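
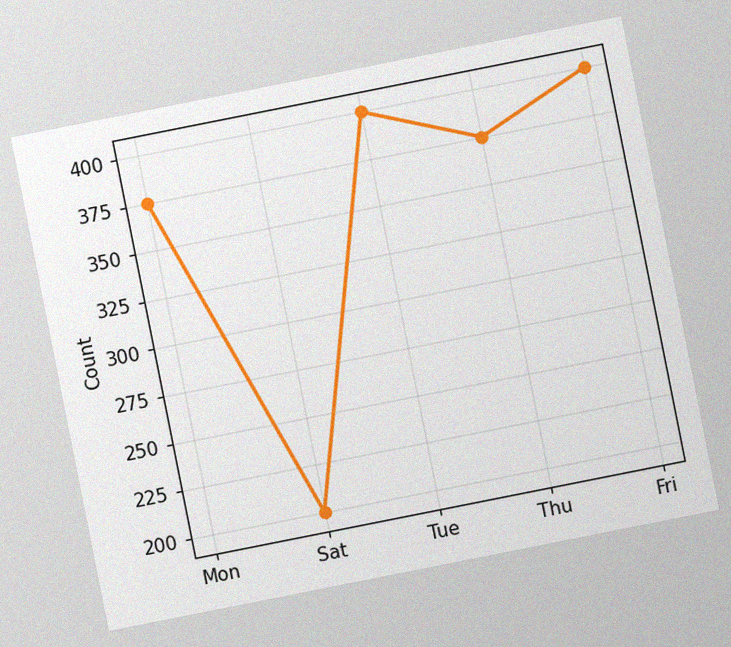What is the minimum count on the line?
200

The chart is tilted about 11° counter-clockwise, with some photo noise. The lowest point is at Sat, and reading across to the y-axis gives 200.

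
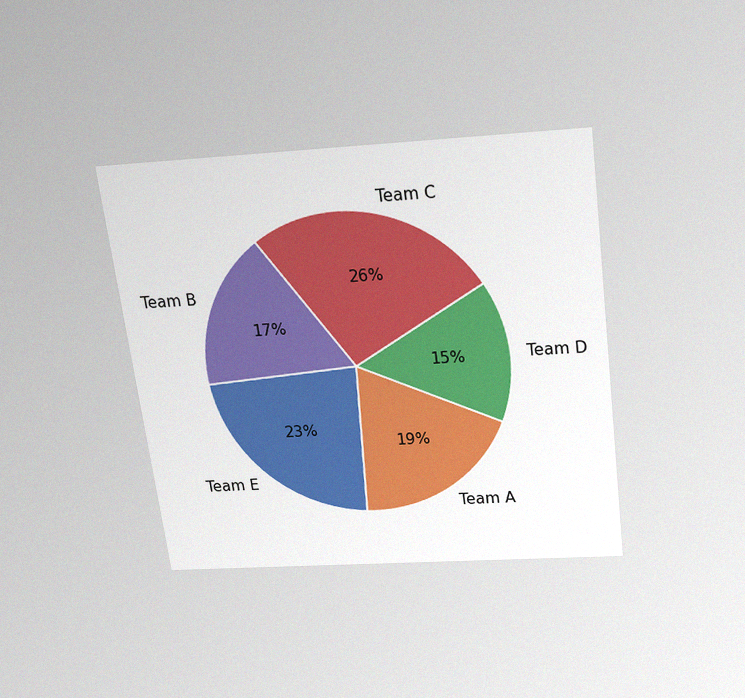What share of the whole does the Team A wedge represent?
19%

The chart is tilted about 7° counter-clockwise and viewed slightly from above, with some photo noise. The Team A slice takes up 19% of the pie.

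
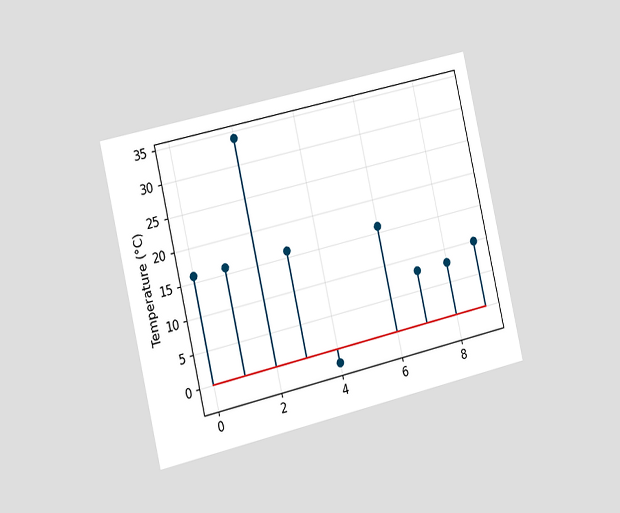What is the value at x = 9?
10°C

The chart is tilted about 13° counter-clockwise and viewed slightly from the left. The stem at x=9 reaches 10°C.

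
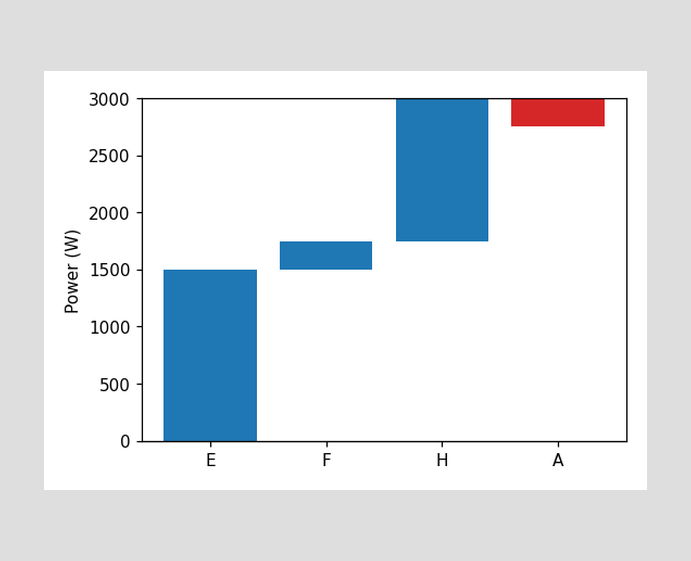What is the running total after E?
1500W

After E the running total reaches 1500W.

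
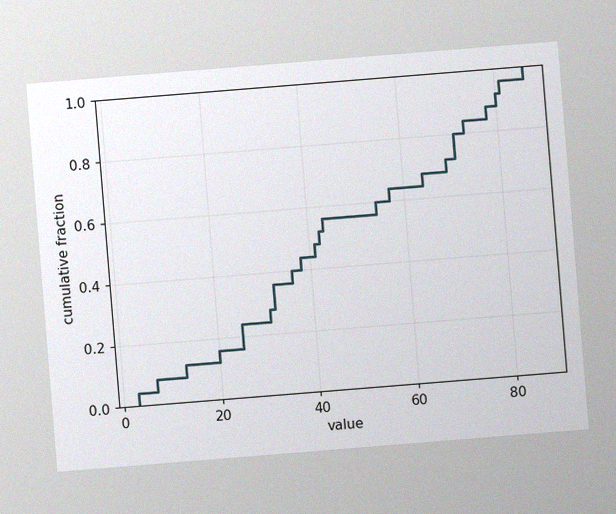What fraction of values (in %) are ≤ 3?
4%

The chart is tilted about 5° counter-clockwise, with some photo noise. At x=3 the ECDF step is at 4%.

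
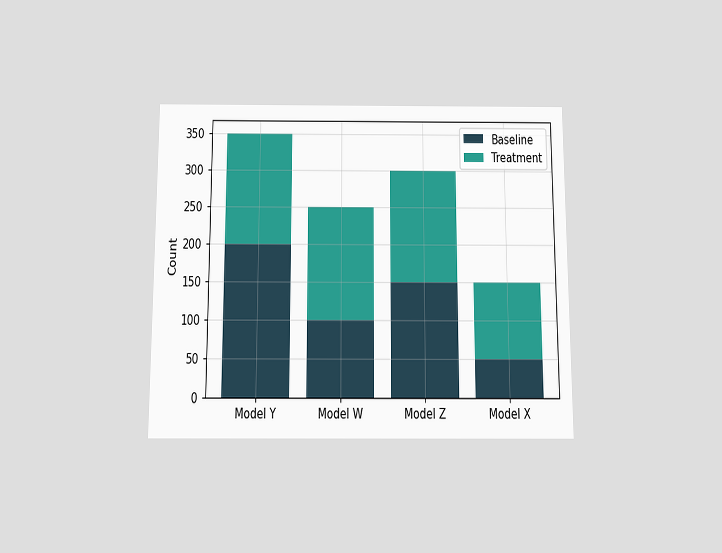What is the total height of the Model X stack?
150

The chart is viewed slightly from below. The Model X stack's top reaches 150 on the y-axis.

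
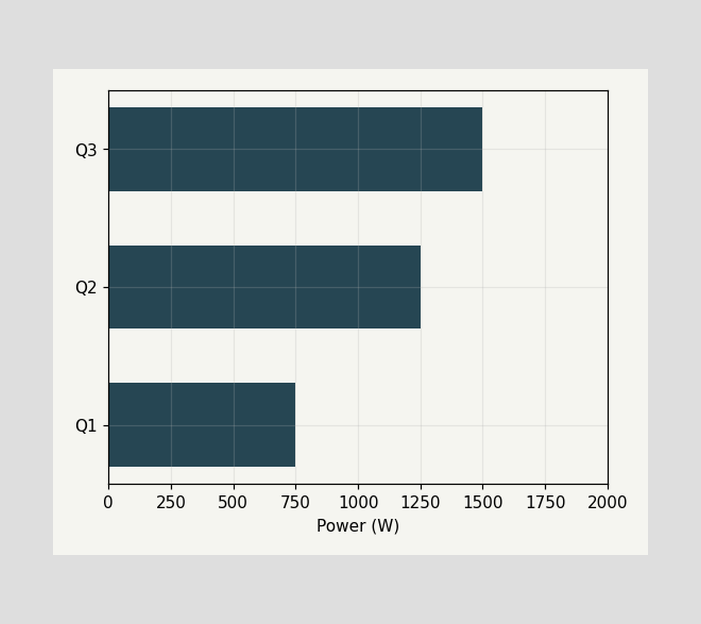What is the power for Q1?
Reading along the chart's x-axis, the Q1 bar reaches 750W.

750W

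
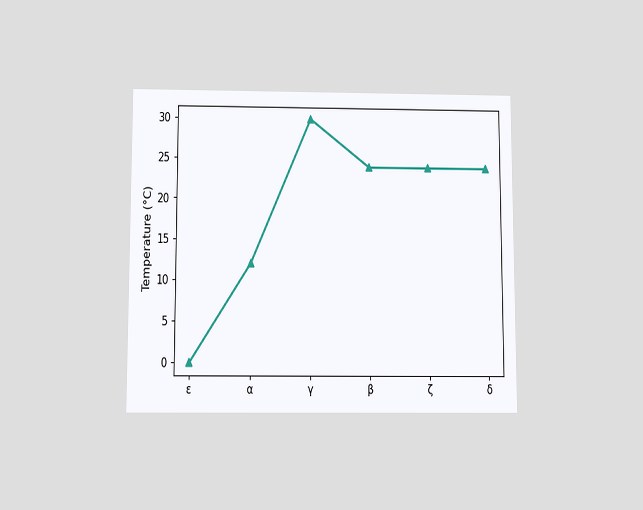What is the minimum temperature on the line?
The chart is viewed slightly from below. The lowest point is at ε, and reading across to the y-axis gives 0°C.

0°C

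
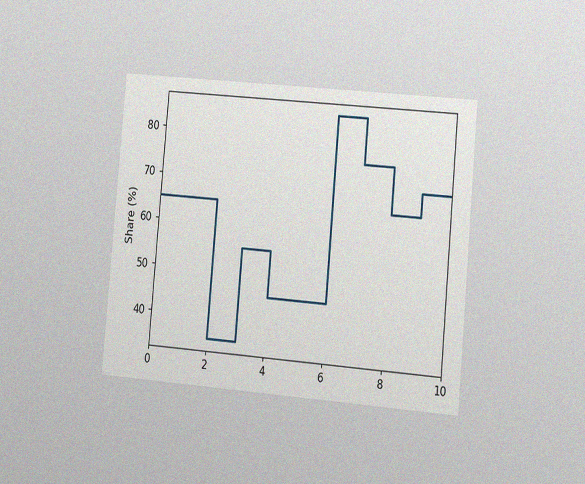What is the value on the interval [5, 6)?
45%

The chart is tilted about 5° clockwise and viewed slightly from the right, with some photo noise. On [5, 6) the step sits at 45%.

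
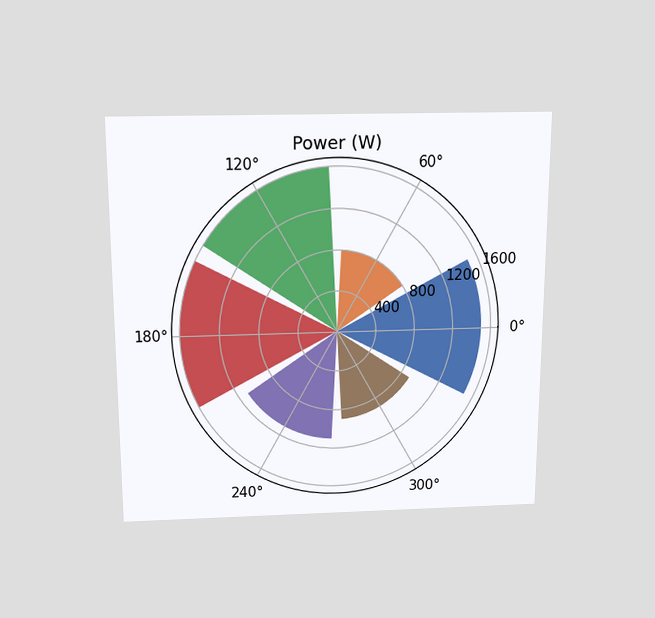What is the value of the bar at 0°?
1500W

The chart is viewed slightly from above. The bar at 0° reaches 1500W on the radial axis.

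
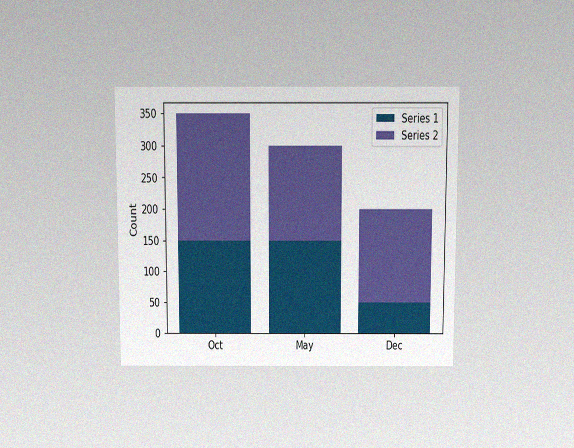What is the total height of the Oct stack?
The chart is viewed slightly from above, with some photo noise. The Oct stack's top reaches 350 on the y-axis.

350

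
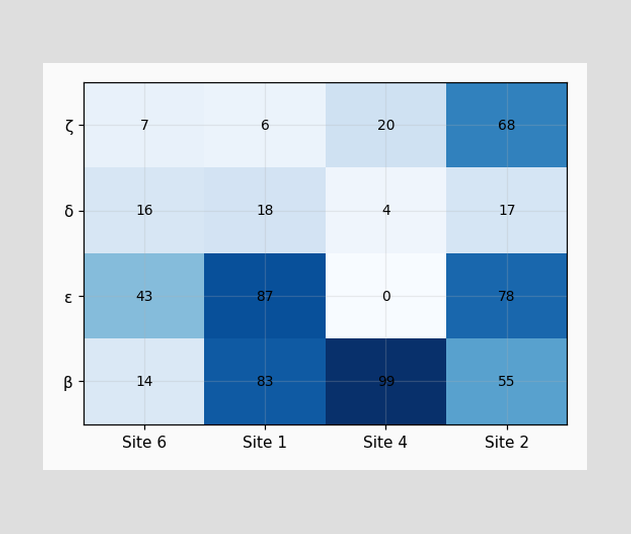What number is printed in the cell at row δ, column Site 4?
The (δ, Site 4) cell reads 4.

4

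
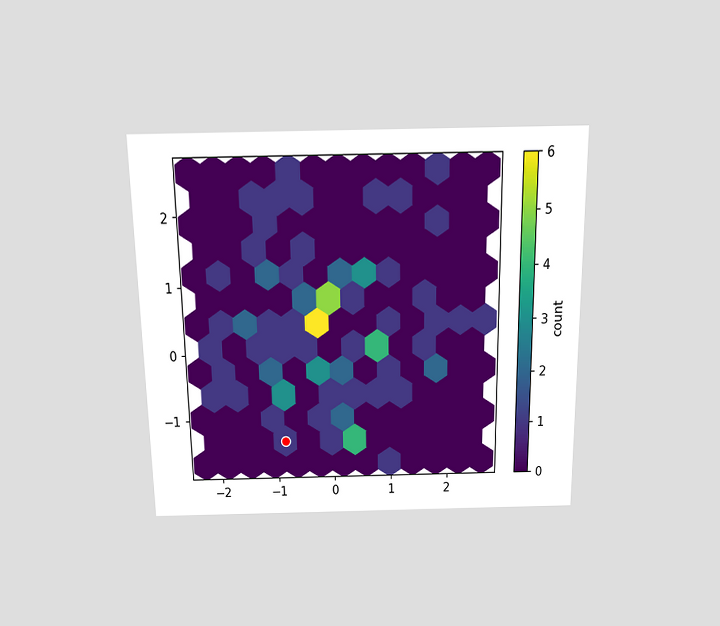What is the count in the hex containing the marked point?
1

The chart is viewed slightly from above. The marked hex reads 1 on the colorbar.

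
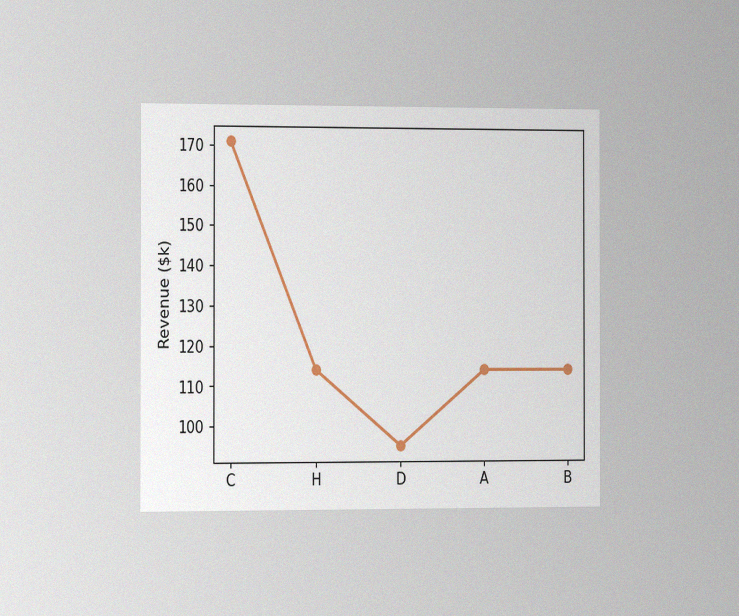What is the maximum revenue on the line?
$171k

The chart is viewed slightly from the left, with some photo noise. The highest point is at C, and reading across to the y-axis gives $171k.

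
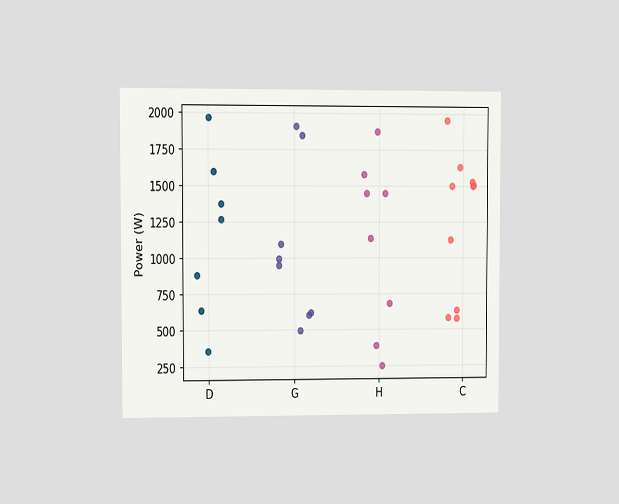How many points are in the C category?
The chart is viewed at a slight angle. Counting the markers in the C column gives 10.

10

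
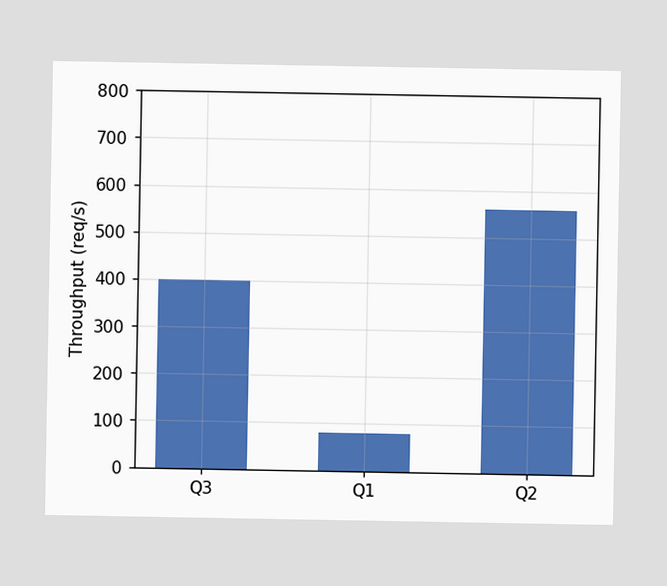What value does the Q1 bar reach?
80req/s

Reading along the chart's y-axis, the Q1 bar reaches 80req/s.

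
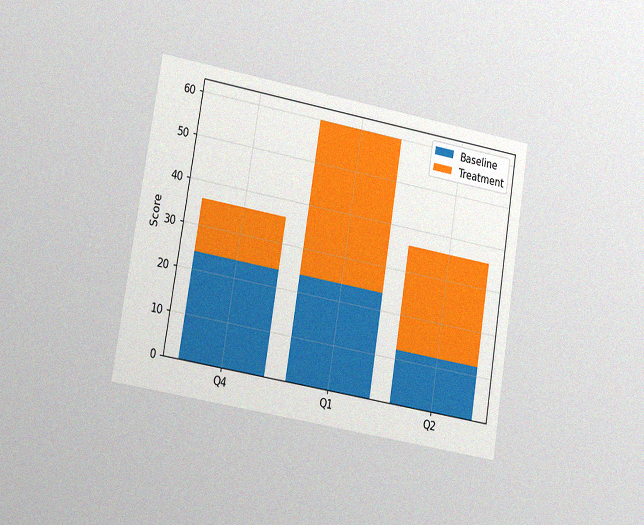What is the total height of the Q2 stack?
36

The chart is tilted about 9° clockwise and viewed slightly from the left, with some photo noise. The Q2 stack's top reaches 36 on the y-axis.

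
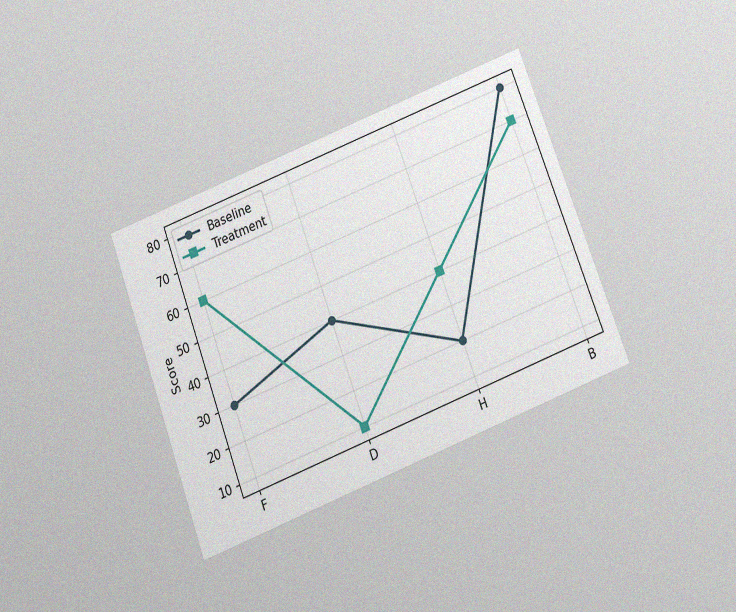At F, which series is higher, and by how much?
Treatment, by 30

The chart is tilted about 21° counter-clockwise and viewed slightly from below, with some photo noise. At F, Treatment sits above the other line by 30.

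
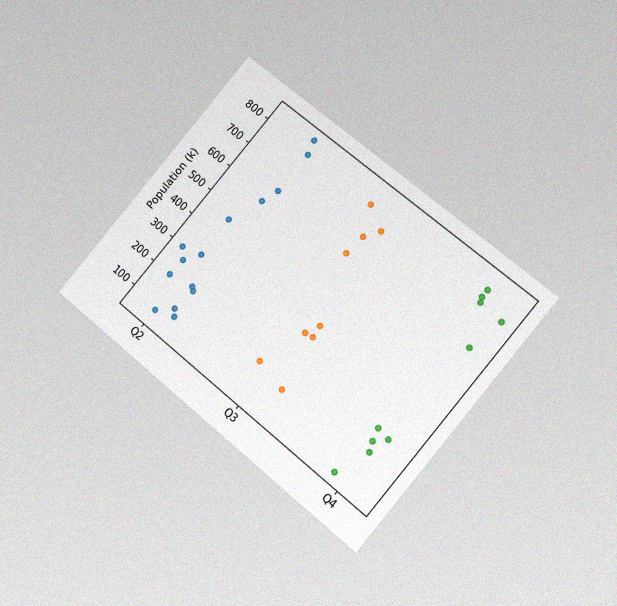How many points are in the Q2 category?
The chart is tilted about 40° clockwise and viewed at a slight angle, with some photo noise. Counting the markers in the Q2 column gives 14.

14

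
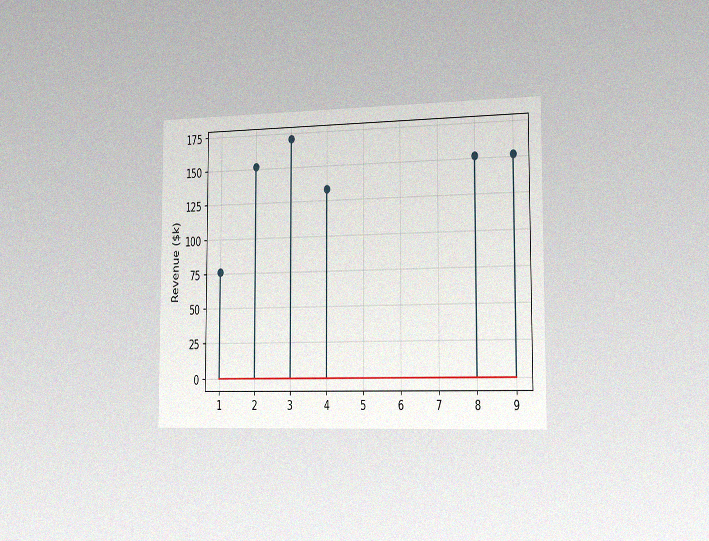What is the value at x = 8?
The chart is viewed slightly from the right, with some photo noise. The stem at x=8 reaches $152k.

$152k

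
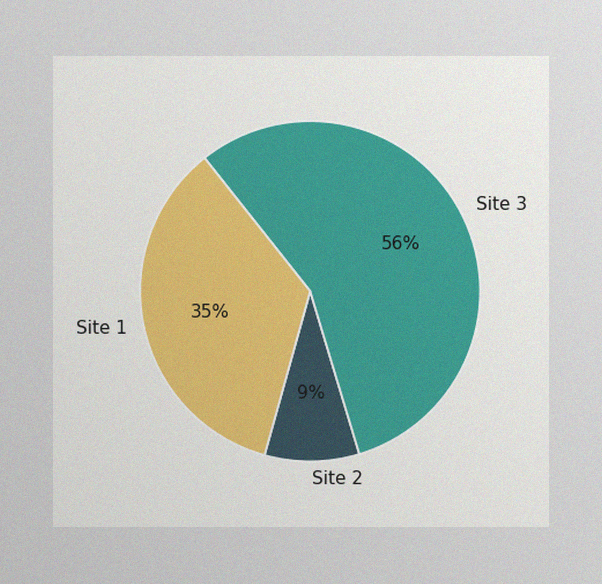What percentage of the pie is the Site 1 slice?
The image has some photo noise and uneven lighting. The Site 1 slice takes up 35% of the pie.

35%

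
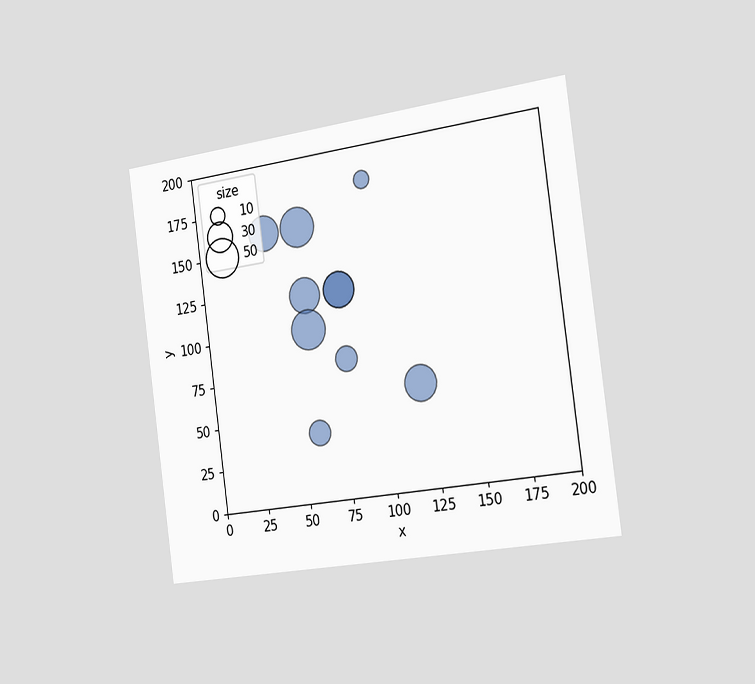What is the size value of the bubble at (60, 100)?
50

The chart is tilted about 8° counter-clockwise and viewed slightly from the right. Matching the bubble at (60, 100) against the size legend gives 50.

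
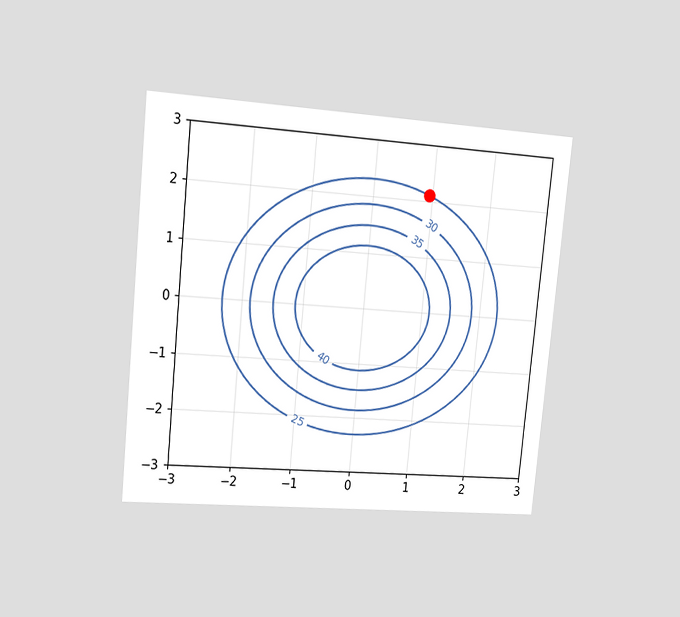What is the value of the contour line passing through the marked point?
The chart is tilted about 6° clockwise and viewed slightly from the left. The marked point sits on the contour labelled 25.

25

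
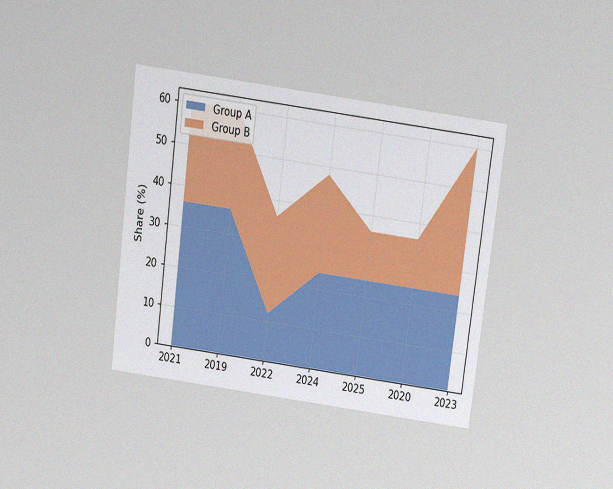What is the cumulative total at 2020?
36%

The chart is tilted about 7° clockwise and viewed slightly from above, with some photo noise. The stacked total at 2020 reaches 36%.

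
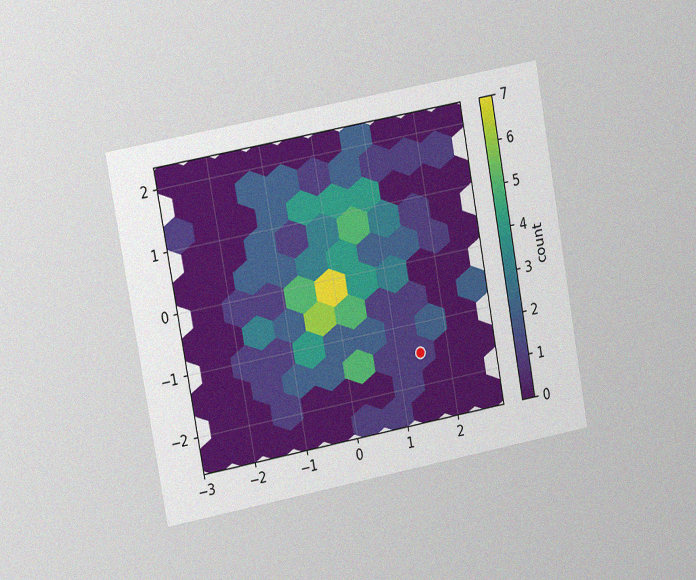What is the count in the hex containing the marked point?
The chart is tilted about 10° counter-clockwise and viewed at a slight angle, with some photo noise. The marked hex reads 1 on the colorbar.

1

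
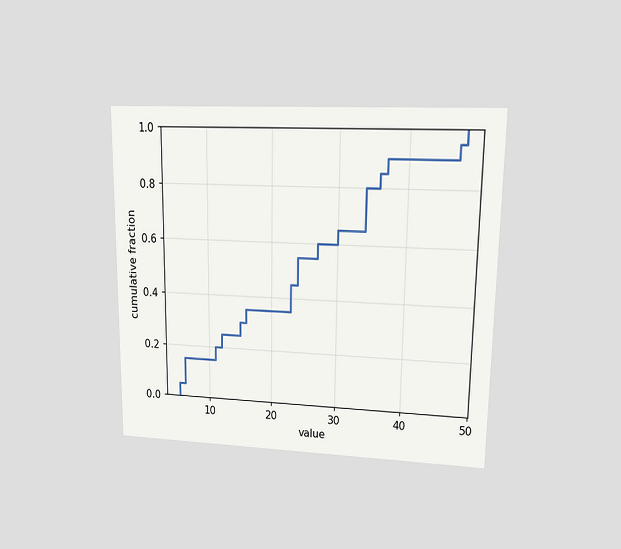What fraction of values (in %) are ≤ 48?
The chart is viewed at a slight angle. At x=48 the ECDF step is at 100%.

100%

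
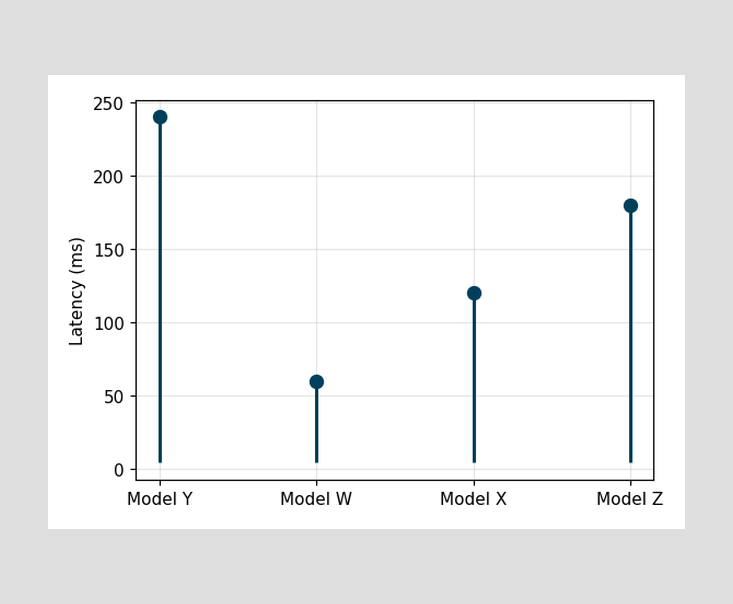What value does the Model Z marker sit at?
The Model Z marker sits at 180ms.

180ms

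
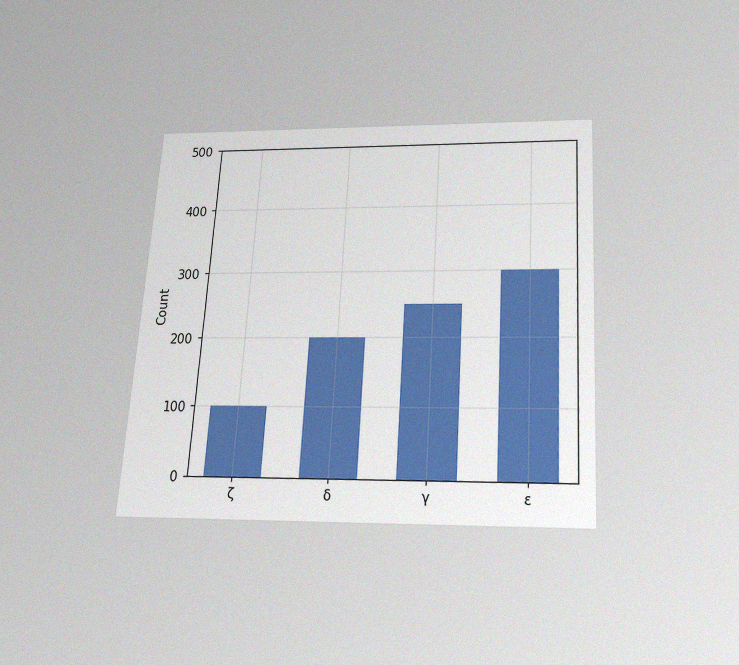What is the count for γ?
250

The chart is tilted about 4° clockwise and viewed slightly from below, with some photo noise. Reading along the chart's y-axis, the γ bar reaches 250.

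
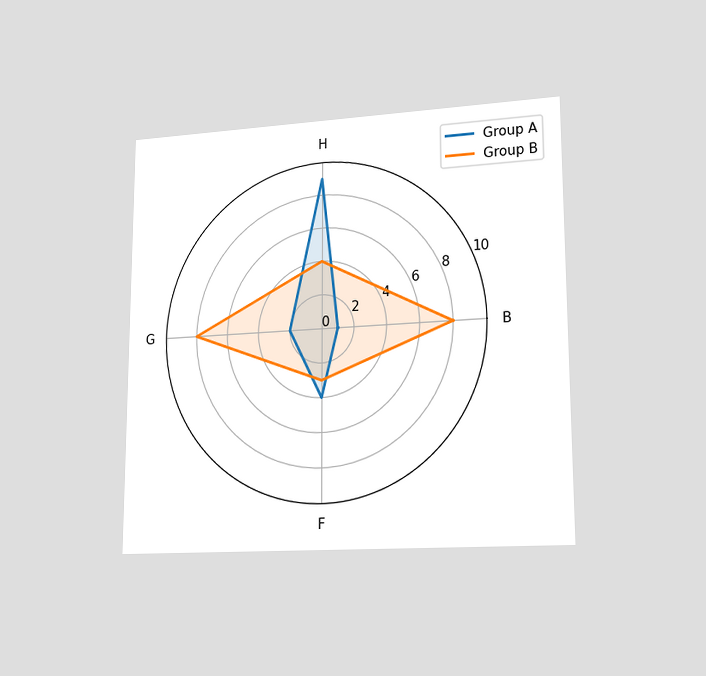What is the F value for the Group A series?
The chart is viewed slightly from the right. On the F axis, Group A reaches 4.

4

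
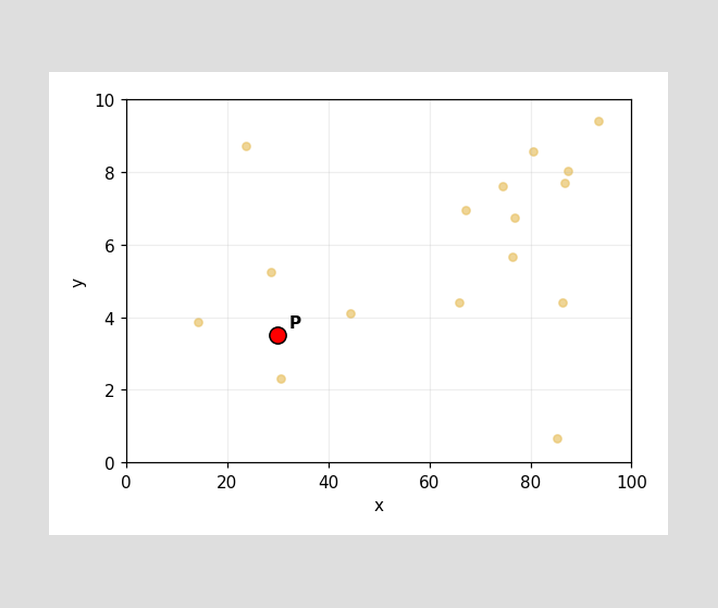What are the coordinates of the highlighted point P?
Following the gridlines from P to each axis, P sits at (30, 3.5).

(30, 3.5)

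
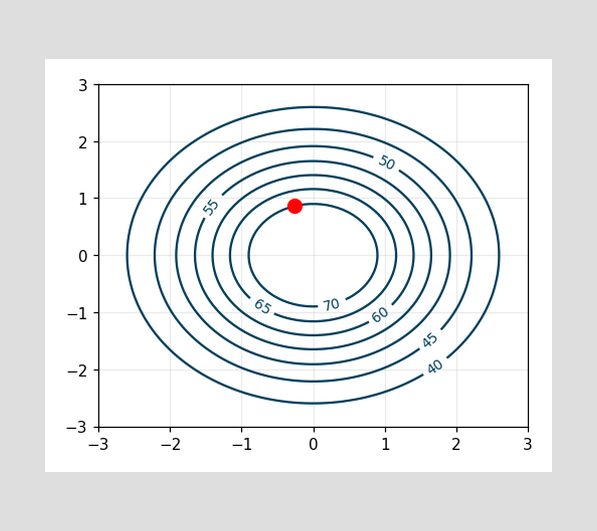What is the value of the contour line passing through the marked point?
The marked point sits on the contour labelled 70.

70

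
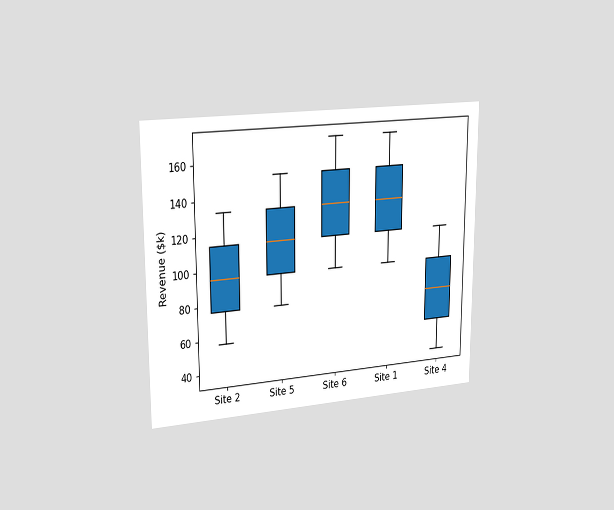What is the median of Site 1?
$133k

The chart is viewed slightly from the left. The median line in the Site 1 box sits at $133k.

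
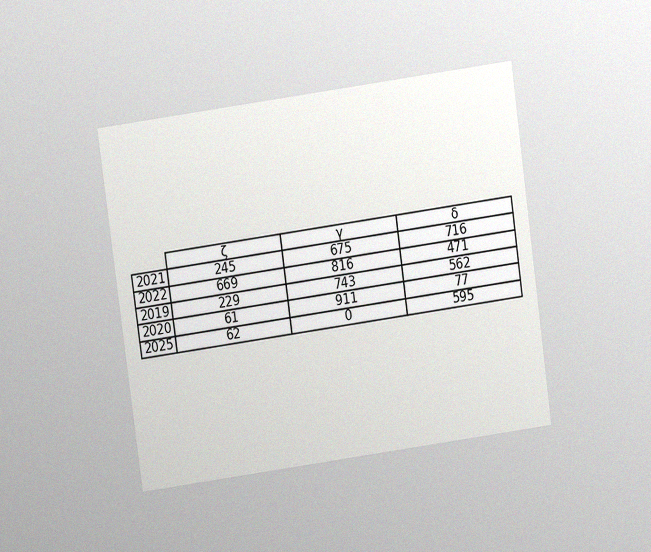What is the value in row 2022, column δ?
471

The chart is tilted about 8° counter-clockwise and viewed at a slight angle, with some photo noise. The (2022, δ) cell reads 471.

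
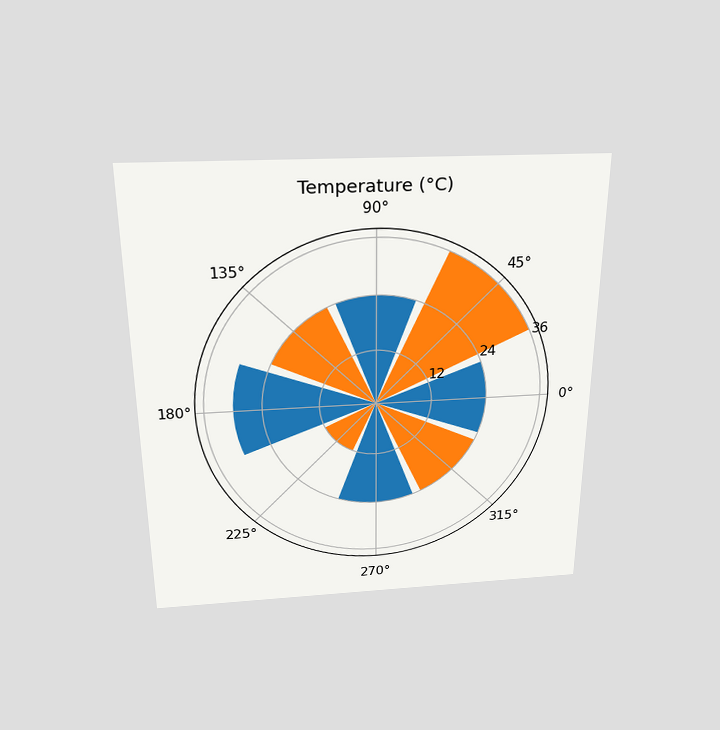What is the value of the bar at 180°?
30°C

The chart is viewed slightly from above. The bar at 180° reaches 30°C on the radial axis.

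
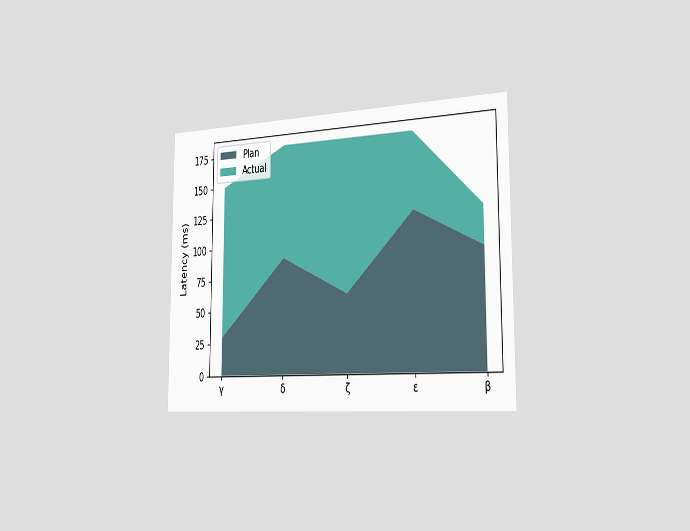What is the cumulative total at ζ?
180ms

The chart is viewed slightly from the right. The stacked total at ζ reaches 180ms.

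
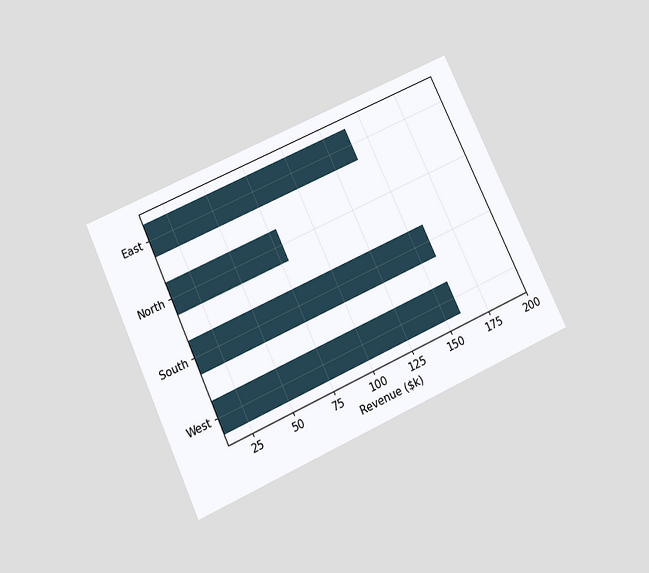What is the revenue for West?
The chart is tilted about 25° counter-clockwise and viewed slightly from below. Reading along the chart's x-axis, the West bar reaches $160k.

$160k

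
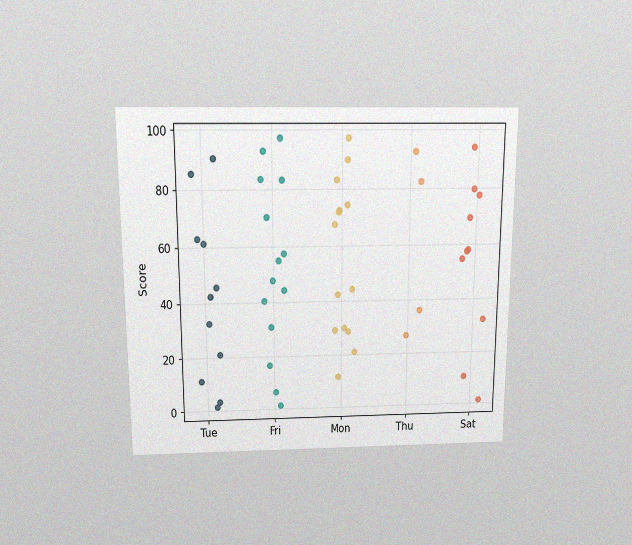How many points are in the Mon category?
14

The chart is viewed slightly from above, with some photo noise. Counting the markers in the Mon column gives 14.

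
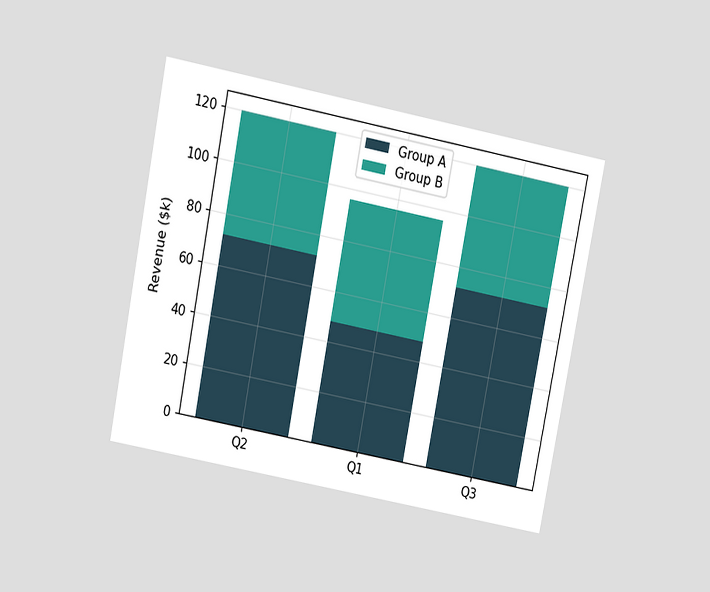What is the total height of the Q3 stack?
$120k

The chart is tilted about 11° clockwise and viewed slightly from above. The Q3 stack's top reaches $120k on the y-axis.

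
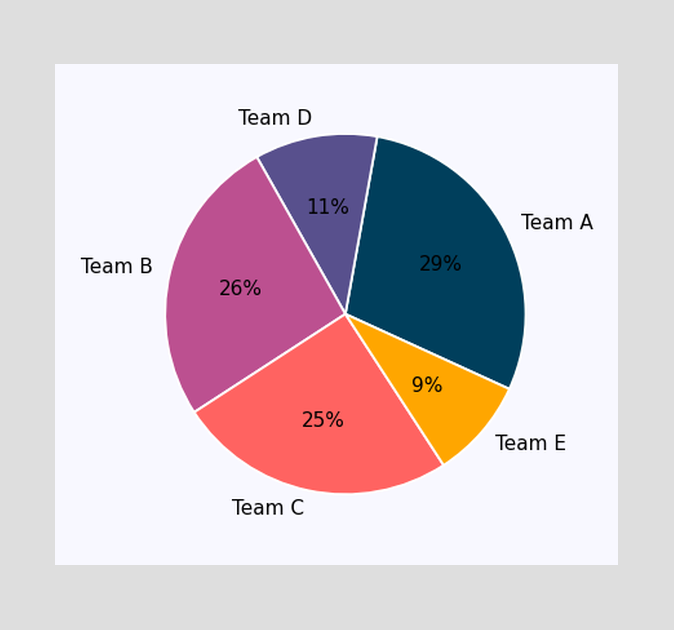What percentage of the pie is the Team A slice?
29%

The Team A slice takes up 29% of the pie.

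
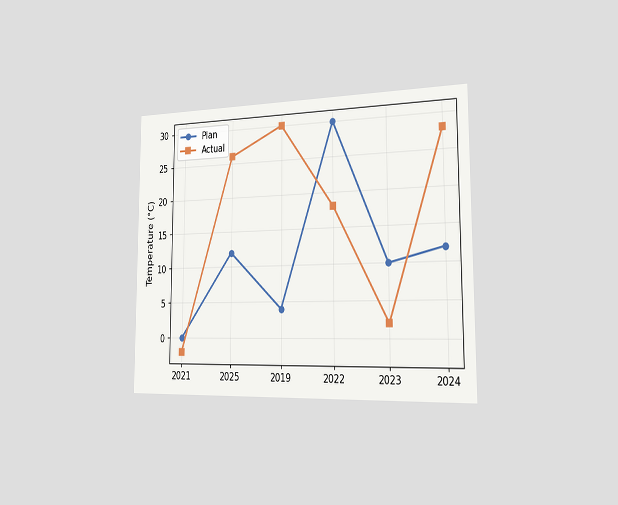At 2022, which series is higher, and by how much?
The chart is viewed slightly from the right. At 2022, Plan sits above the other line by 12°C.

Plan, by 12°C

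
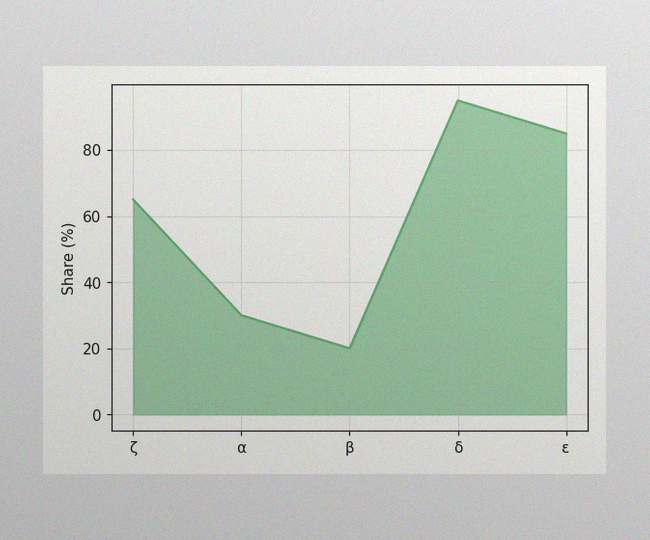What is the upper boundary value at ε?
The image has some photo noise and uneven lighting. At ε the upper boundary is at 85%.

85%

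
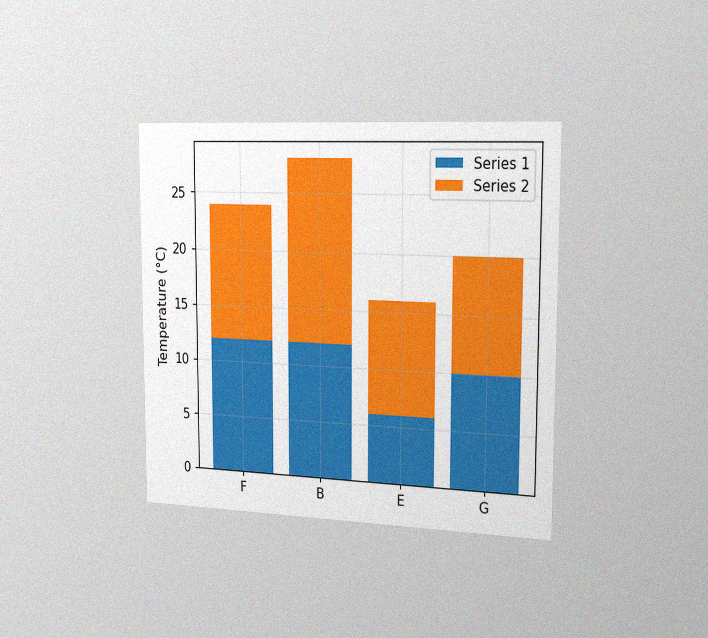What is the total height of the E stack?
The chart is viewed slightly from the right, with some photo noise. The E stack's top reaches 16°C on the y-axis.

16°C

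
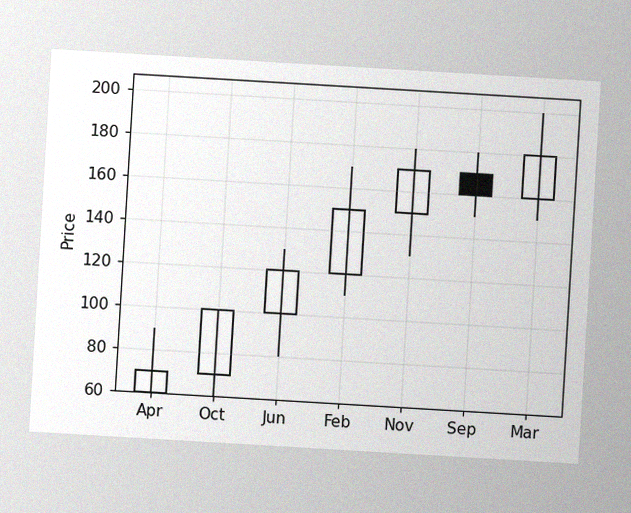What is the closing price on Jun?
The chart is tilted about 3° clockwise, with some photo noise. The Jun candle closes at 120.

120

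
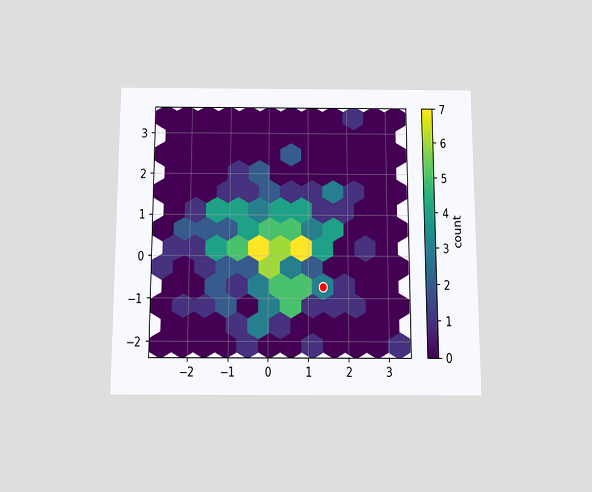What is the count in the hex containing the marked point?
3

The chart is viewed slightly from below. The marked hex reads 3 on the colorbar.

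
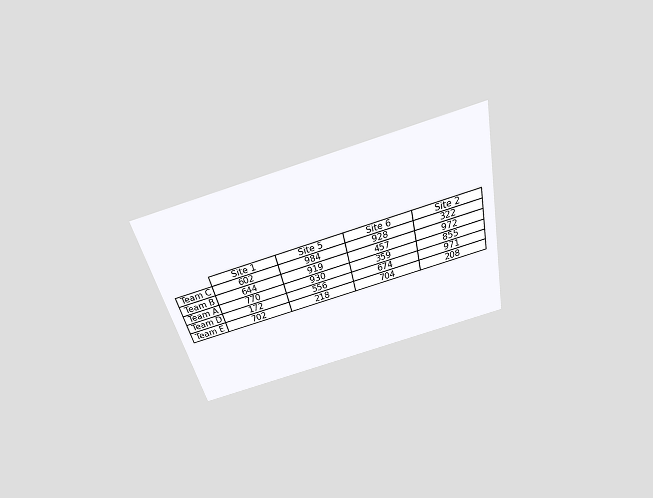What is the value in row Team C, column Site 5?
The chart is tilted about 13° counter-clockwise and viewed slightly from above. The (Team C, Site 5) cell reads 984.

984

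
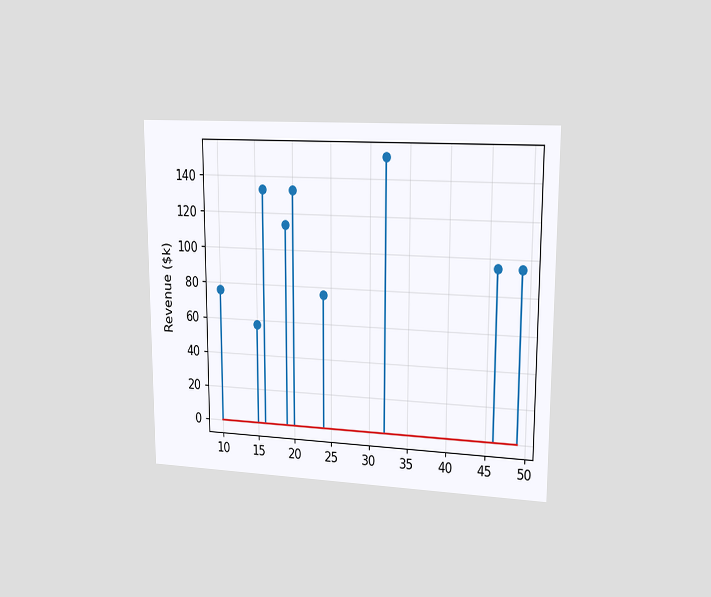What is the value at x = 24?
$76k

The chart is viewed slightly from the right. The stem at x=24 reaches $76k.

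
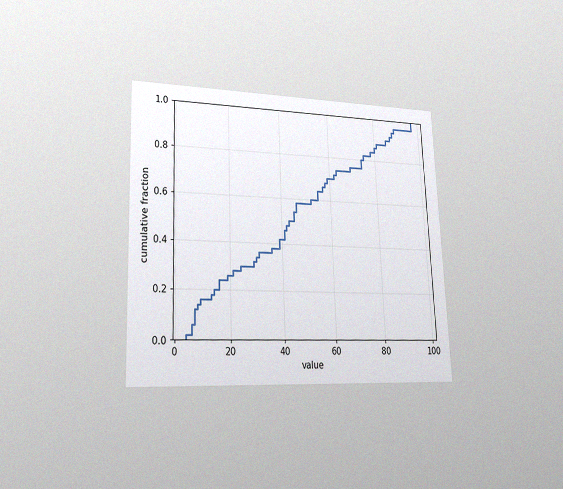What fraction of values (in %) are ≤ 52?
60%

The chart is tilted about 2° counter-clockwise and viewed slightly from the left, with some photo noise. At x=52 the ECDF step is at 60%.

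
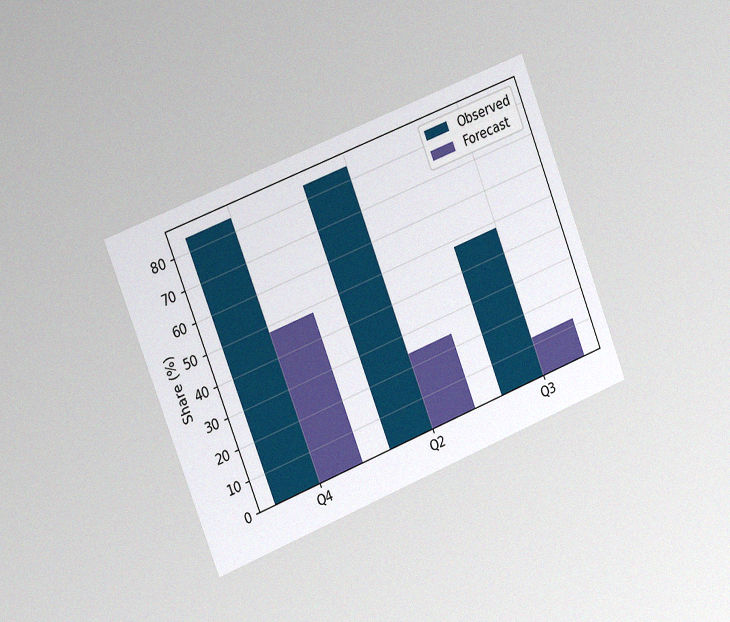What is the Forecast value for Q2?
24%

The chart is tilted about 21° counter-clockwise and viewed slightly from the left, with some photo noise. The Forecast bar at Q2 reaches 24% on the y-axis.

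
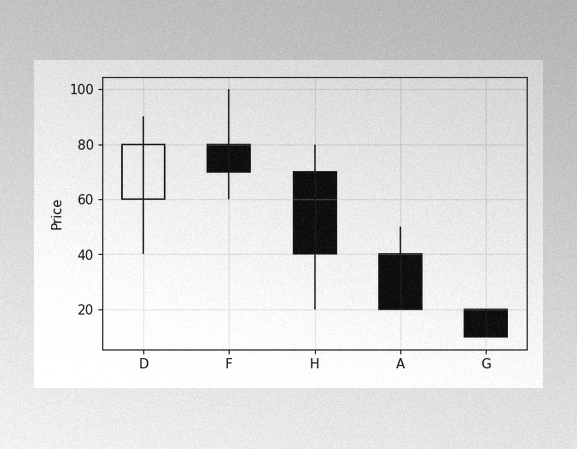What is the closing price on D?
80

The image has some photo noise and uneven lighting. The D candle closes at 80.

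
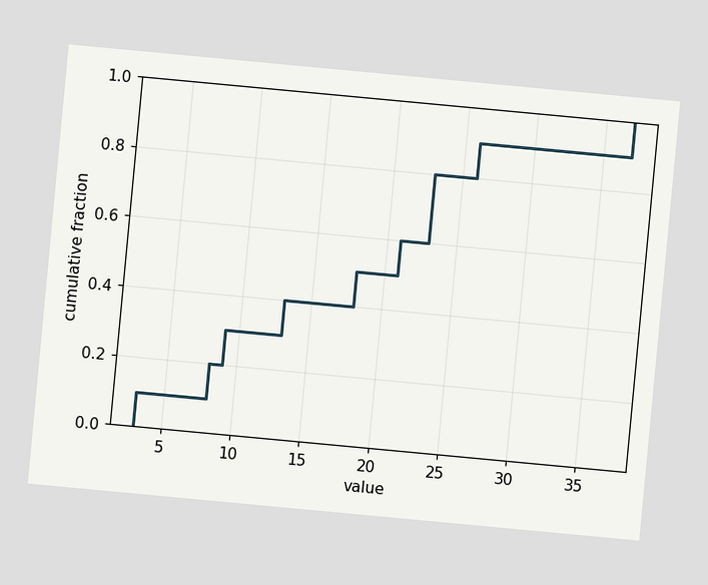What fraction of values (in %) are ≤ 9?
30%

The chart is tilted about 5° clockwise. At x=9 the ECDF step is at 30%.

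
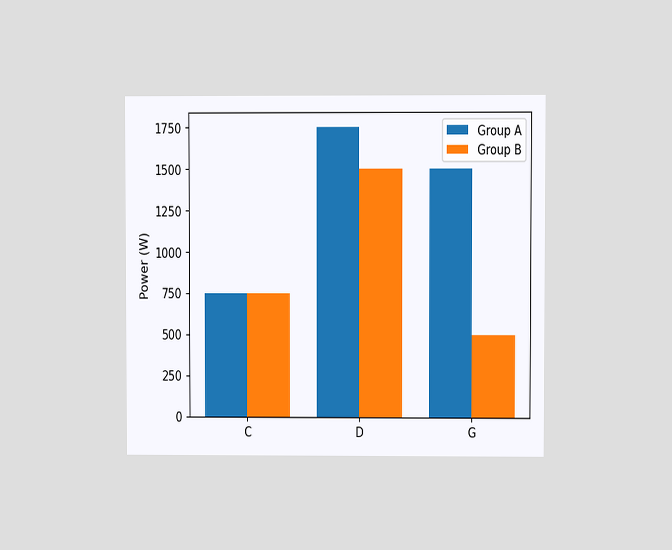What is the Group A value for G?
1500W

The chart is viewed at a slight angle. The Group A bar at G reaches 1500W on the y-axis.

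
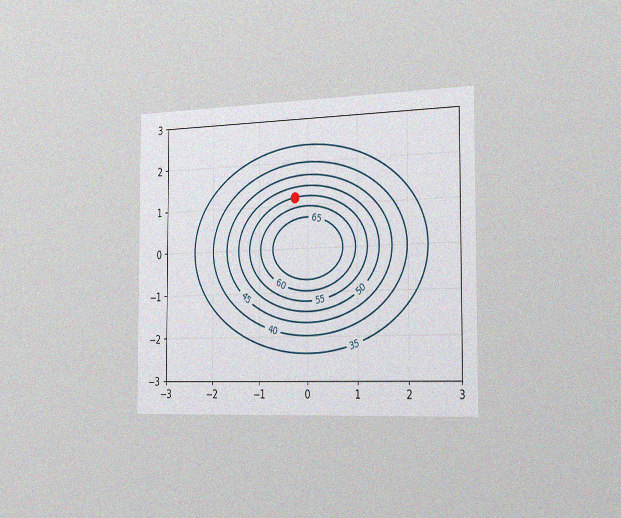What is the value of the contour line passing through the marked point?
55

The chart is viewed slightly from the right, with some photo noise. The marked point sits on the contour labelled 55.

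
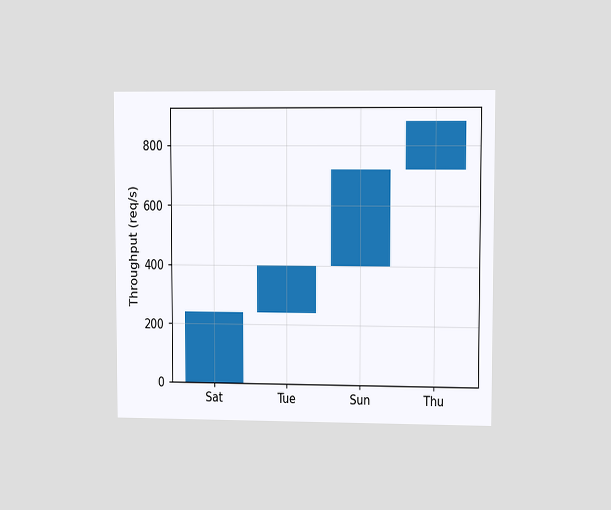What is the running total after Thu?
880req/s

The chart is viewed at a slight angle. After Thu the running total reaches 880req/s.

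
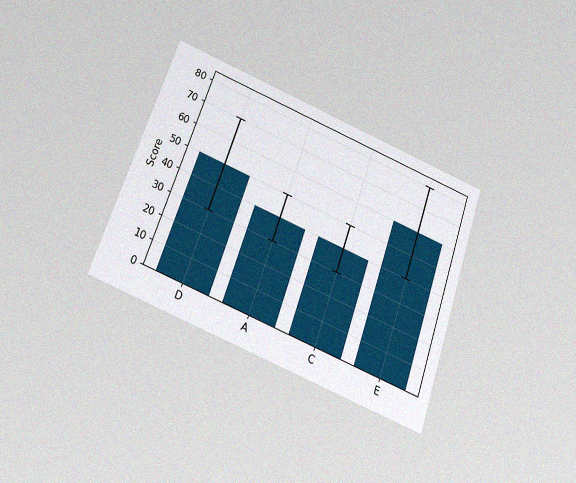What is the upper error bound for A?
The chart is tilted about 20° clockwise and viewed slightly from below, with some photo noise. The A bar's upper whisker reaches 50.

50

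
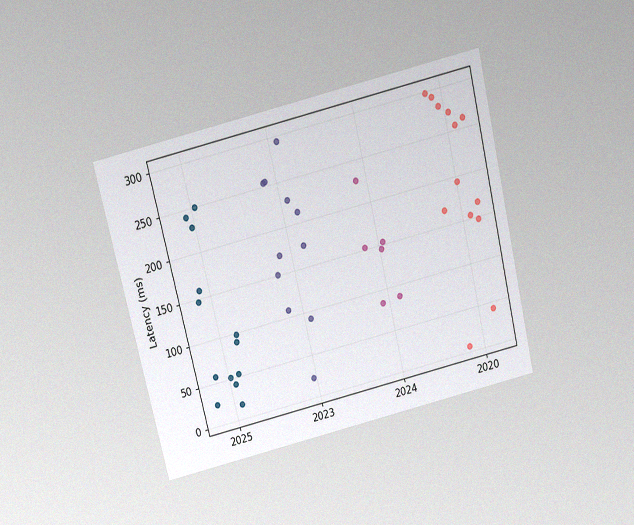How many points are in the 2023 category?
The chart is tilted about 14° counter-clockwise and viewed slightly from above, with some photo noise. Counting the markers in the 2023 column gives 11.

11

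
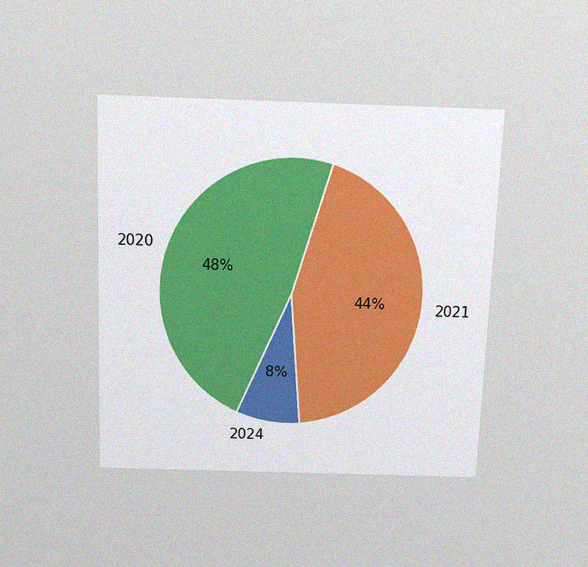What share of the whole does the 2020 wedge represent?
The chart is tilted about 2° clockwise and viewed slightly from above, with some photo noise. The 2020 slice takes up 48% of the pie.

48%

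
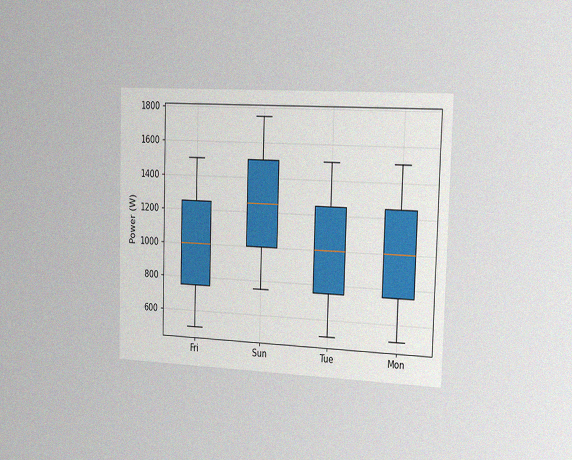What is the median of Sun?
The chart is viewed slightly from the right, with some photo noise. The median line in the Sun box sits at 1250W.

1250W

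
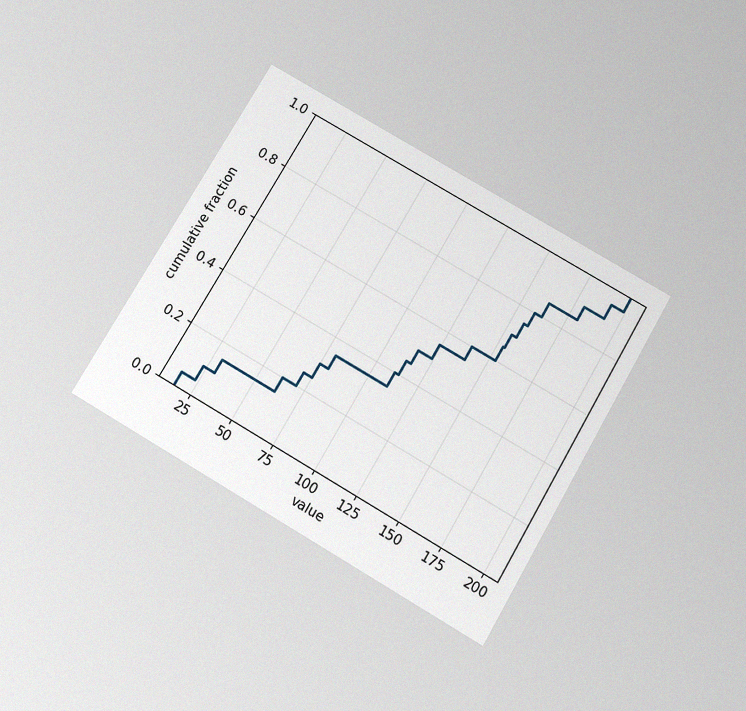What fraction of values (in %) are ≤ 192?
95%

The chart is tilted about 30° clockwise and viewed slightly from below, with some photo noise. At x=192 the ECDF step is at 95%.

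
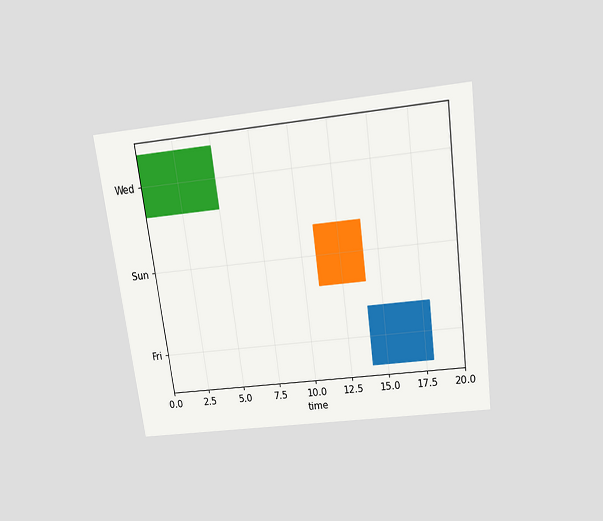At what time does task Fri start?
14

The chart is tilted about 8° counter-clockwise and viewed slightly from above. The Fri bar begins at t=14.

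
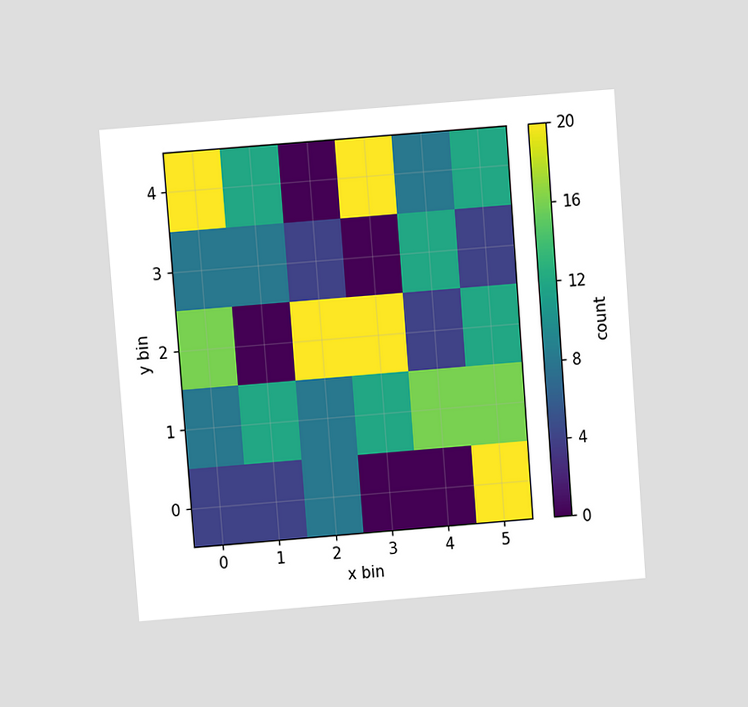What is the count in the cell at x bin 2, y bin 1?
The chart is tilted about 4° counter-clockwise and viewed at a slight angle. Matching the cell (2, 1) against the colorbar gives 8.

8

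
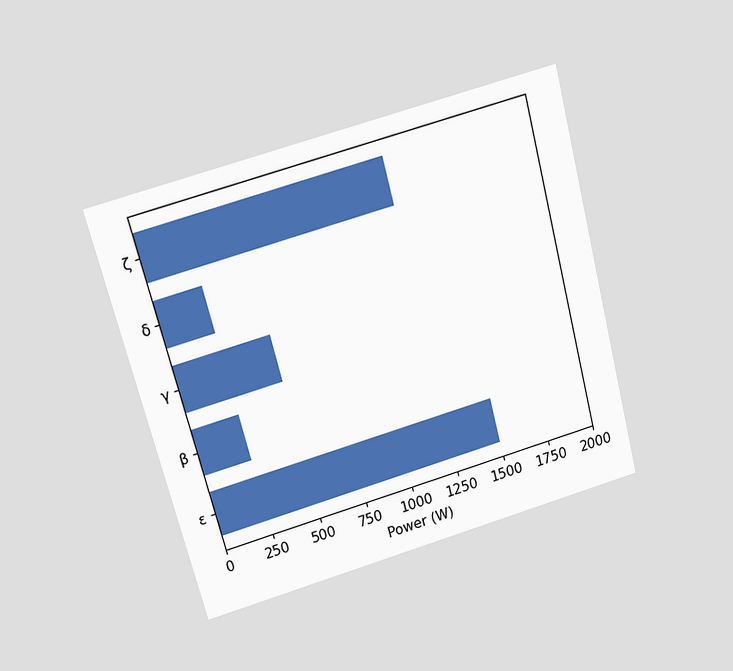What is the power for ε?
The chart is tilted about 15° counter-clockwise and viewed slightly from above. Reading along the chart's x-axis, the ε bar reaches 1500W.

1500W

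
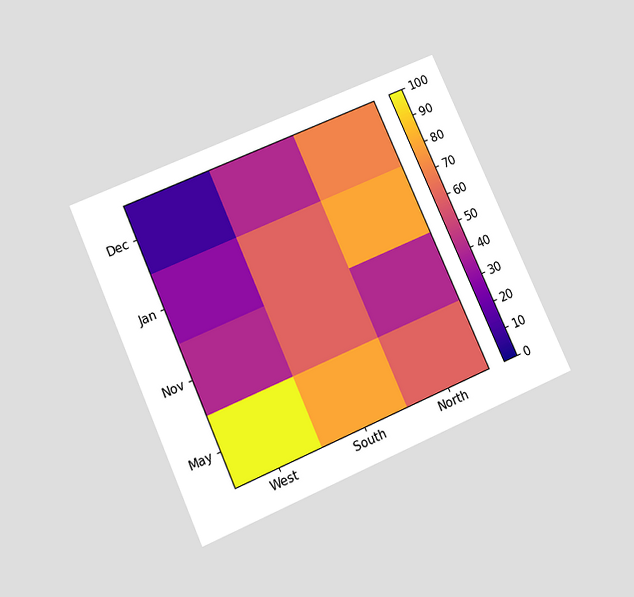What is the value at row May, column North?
The chart is tilted about 24° counter-clockwise and viewed slightly from below. Matching cell (May, North) against the colorbar gives 60.

60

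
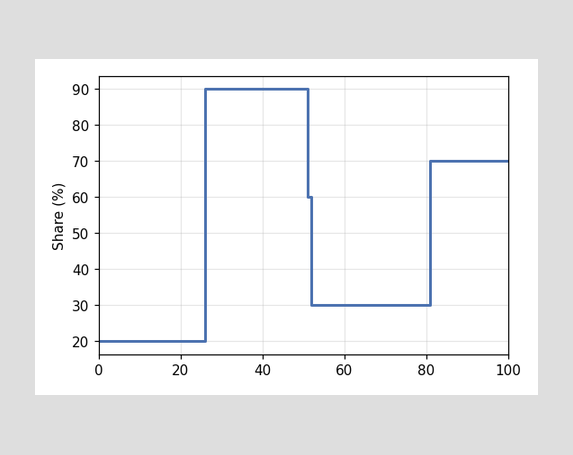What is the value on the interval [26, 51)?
90%

On [26, 51) the step sits at 90%.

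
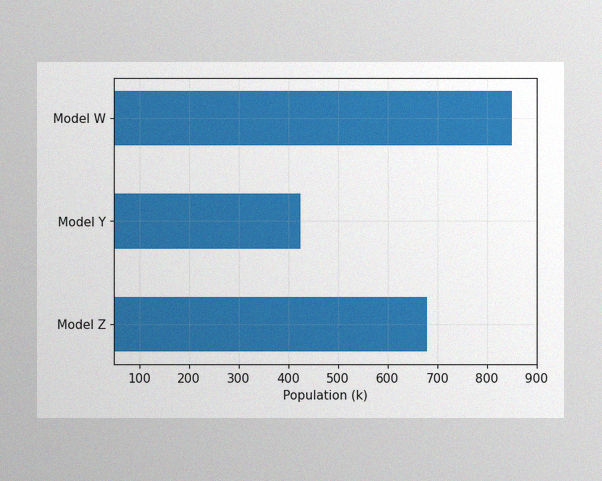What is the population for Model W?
850k

The image has some photo noise and uneven lighting. Reading along the chart's x-axis, the Model W bar reaches 850k.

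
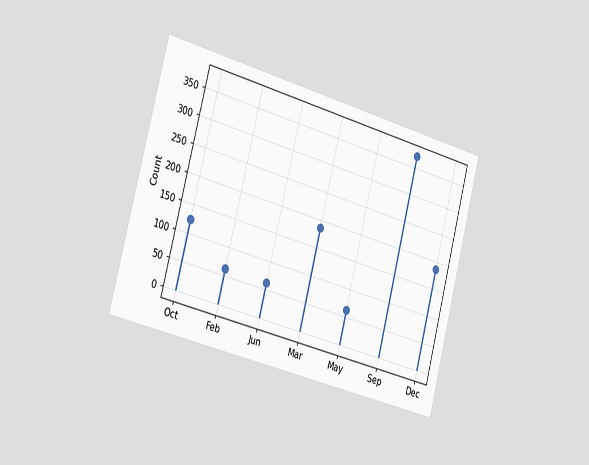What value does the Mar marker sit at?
The chart is tilted about 15° clockwise and viewed slightly from the left. The Mar marker sits at 186.

186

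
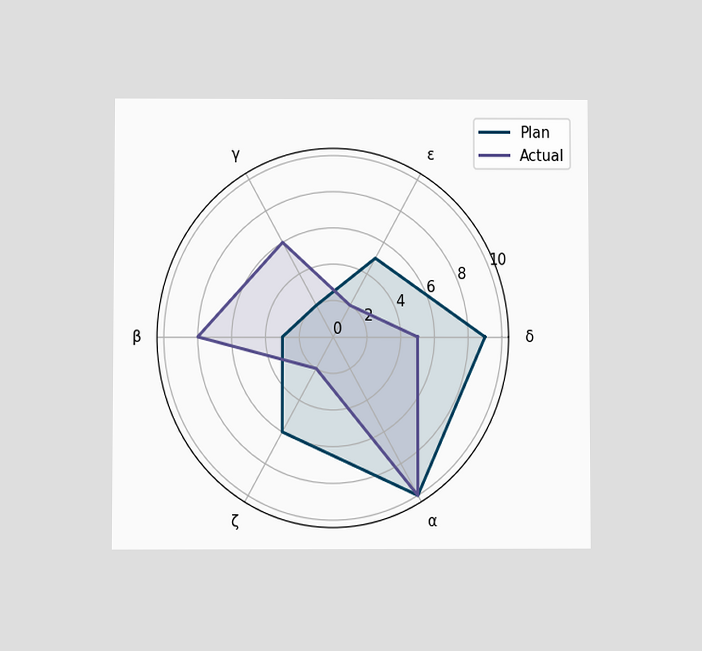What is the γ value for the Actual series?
6

The chart is viewed at a slight angle. On the γ axis, Actual reaches 6.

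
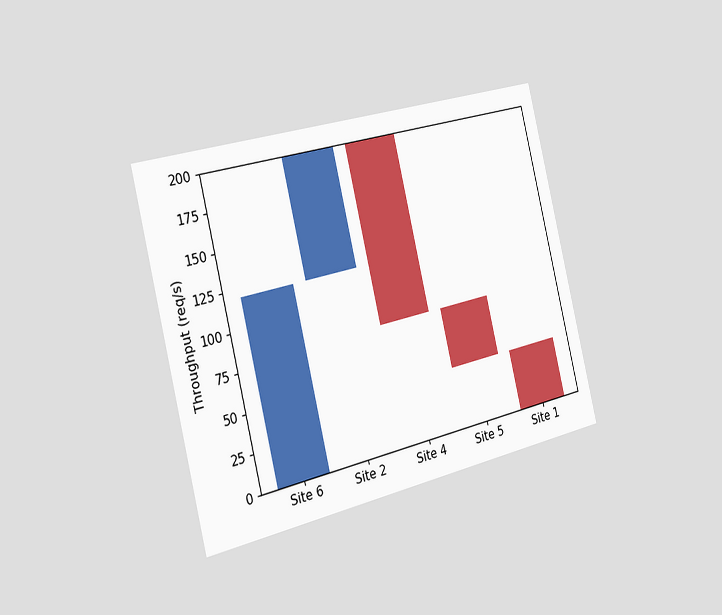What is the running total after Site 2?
The chart is tilted about 14° counter-clockwise and viewed slightly from the left. After Site 2 the running total reaches 200req/s.

200req/s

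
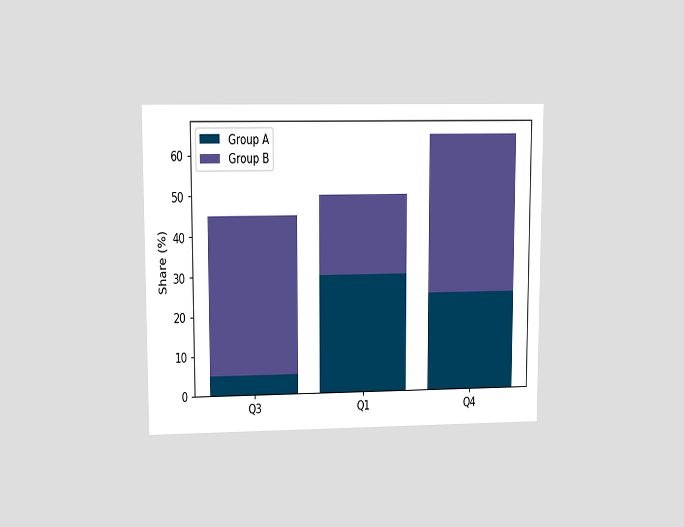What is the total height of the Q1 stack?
50%

The chart is viewed at a slight angle. The Q1 stack's top reaches 50% on the y-axis.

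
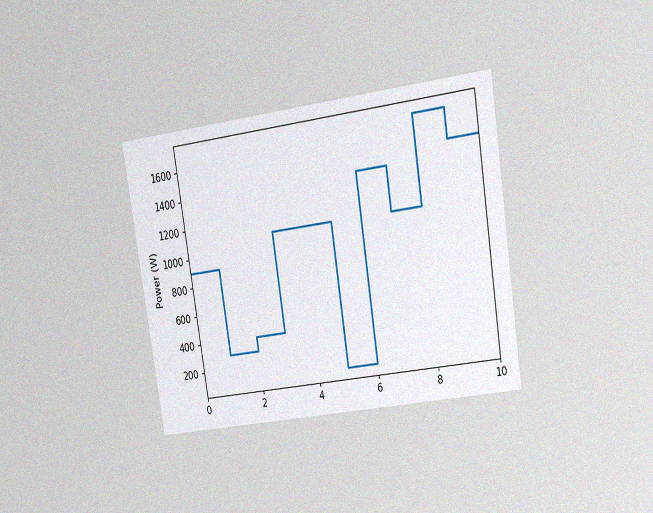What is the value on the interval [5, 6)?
100W

The chart is tilted about 9° counter-clockwise and viewed at a slight angle, with some photo noise. On [5, 6) the step sits at 100W.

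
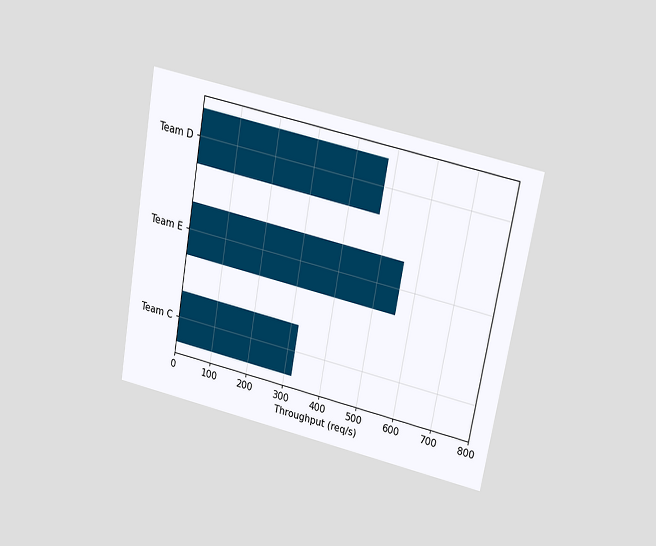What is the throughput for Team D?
480req/s

The chart is tilted about 10° clockwise and viewed slightly from above. Reading along the chart's x-axis, the Team D bar reaches 480req/s.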